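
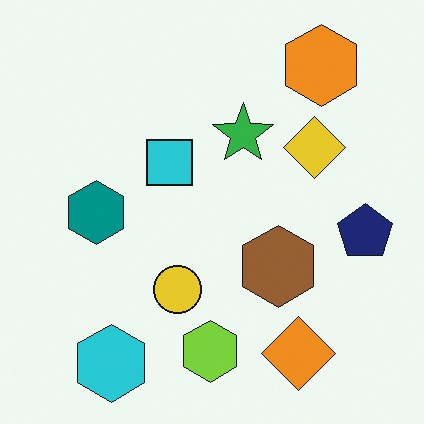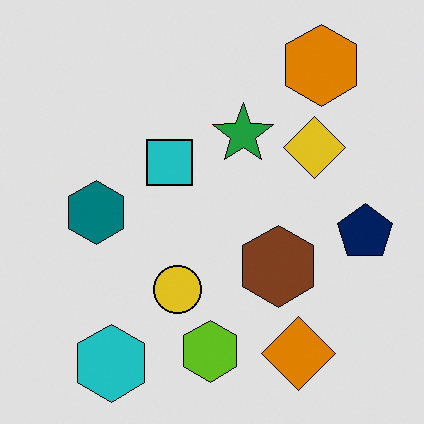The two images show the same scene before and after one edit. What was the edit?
This is the original image posterized to a reduced palette.

Each flat color has snapped to a coarser quantized level — most visibly, the near-white background has dropped to a flat grey.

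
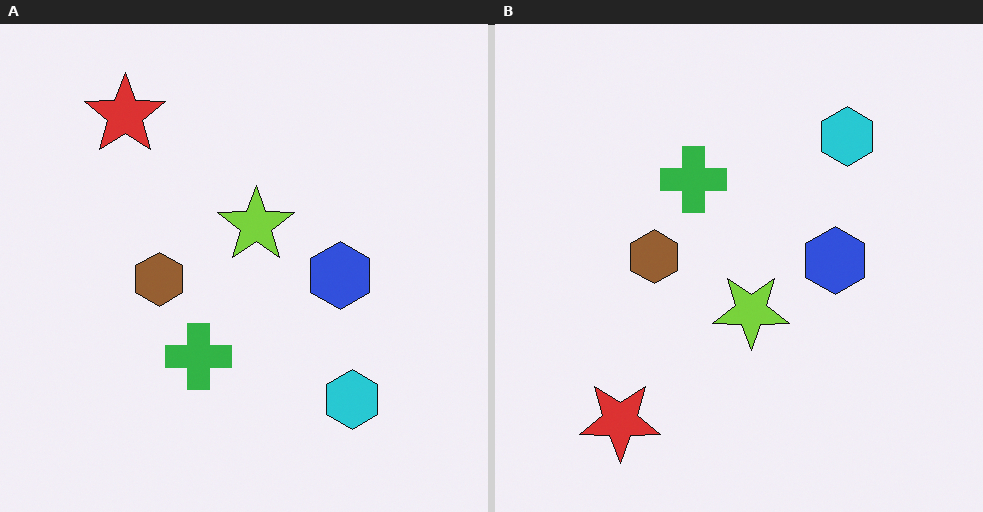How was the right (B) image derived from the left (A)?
This is the original image flipped vertically (top ↔ bottom).

The red star is in the top-left of the left (A) image and the bottom-left of the right (B) — shapes on opposite sides of the horizontal midline have swapped in a mirror flip.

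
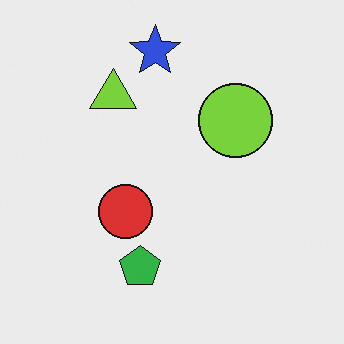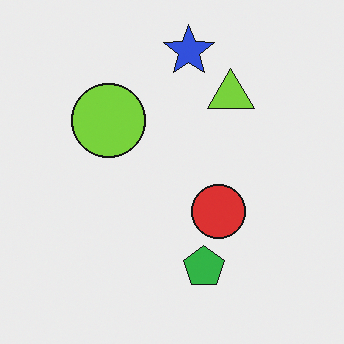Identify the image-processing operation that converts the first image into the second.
Flipped horizontally (left ↔ right).

The lime circle is in the right of the first image and the left of the second — shapes on opposite sides of the vertical midline have swapped in a mirror flip.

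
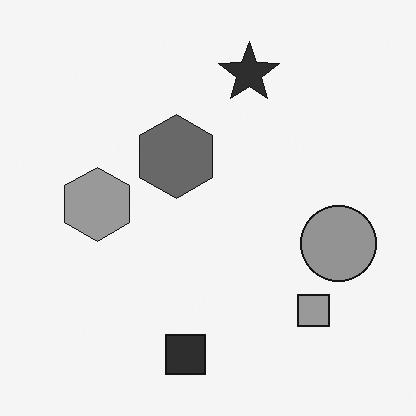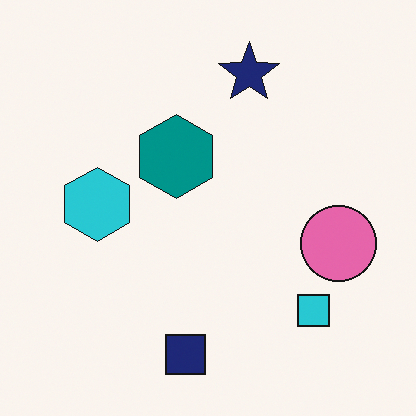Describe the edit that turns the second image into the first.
It was converted to grayscale.

All color is removed — every shape is now a shade of grey.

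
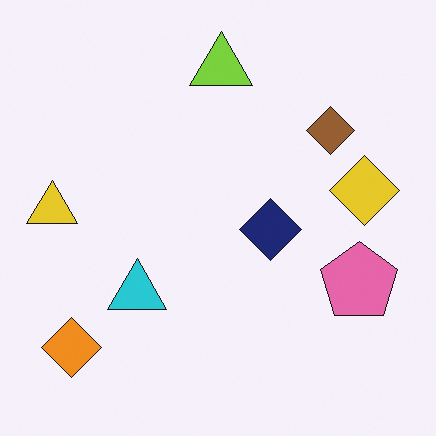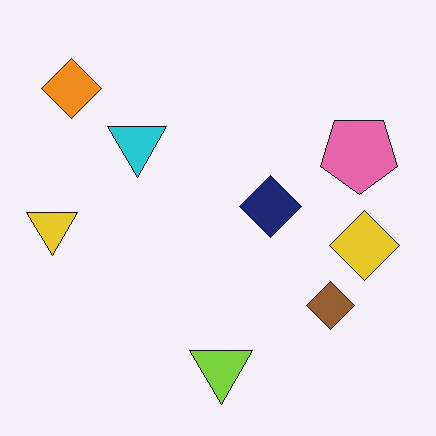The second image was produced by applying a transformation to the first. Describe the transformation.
This is the original image flipped vertically (top ↔ bottom).

The lime triangle is in the top of the first image and the bottom of the second — shapes on opposite sides of the horizontal midline have swapped in a mirror flip.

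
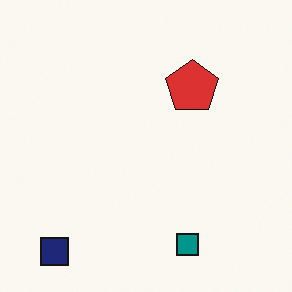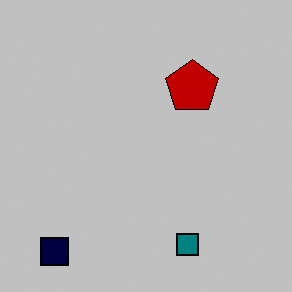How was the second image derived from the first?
It was heavily posterized to just a handful of flat colors.

Each flat color has snapped to a coarser quantized level — most visibly, the near-white background has dropped to a flat grey.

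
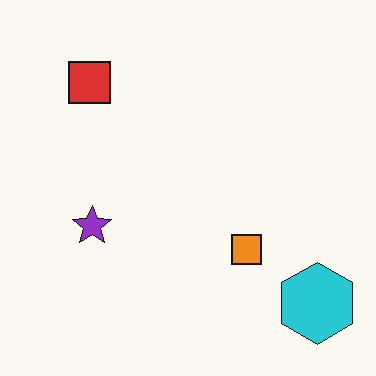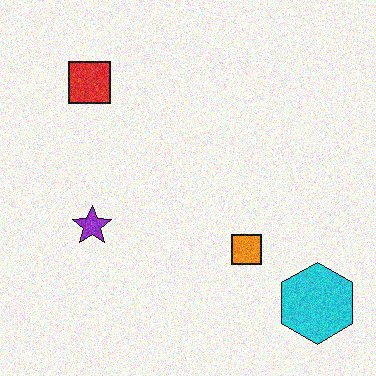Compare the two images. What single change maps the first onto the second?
It was degraded with moderate additive noise.

Random speckle covers the whole image, including the flat background.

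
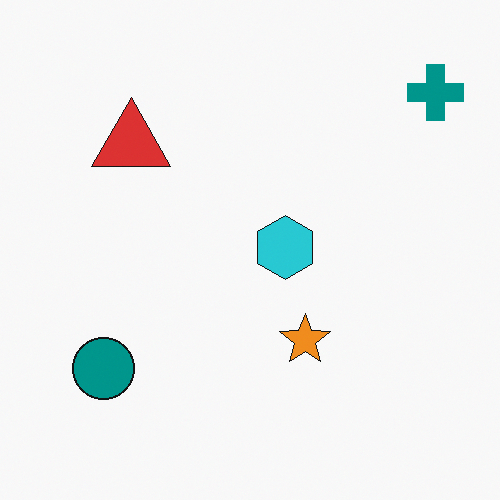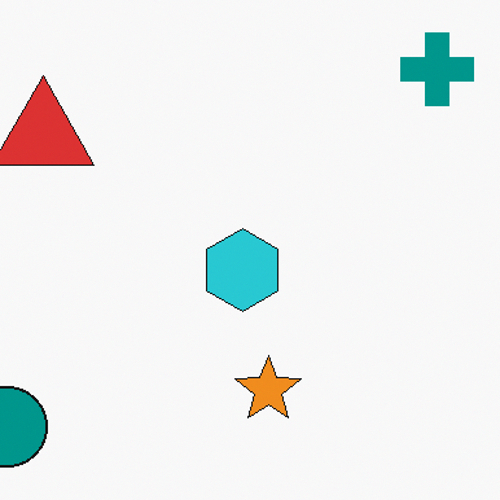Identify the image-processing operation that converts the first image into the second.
The image was cropped slightly and scaled back up.

The visible shapes are larger and the field of view is narrower; shapes near the original edges may be partly or wholly outside the frame — a crop-and-rescale.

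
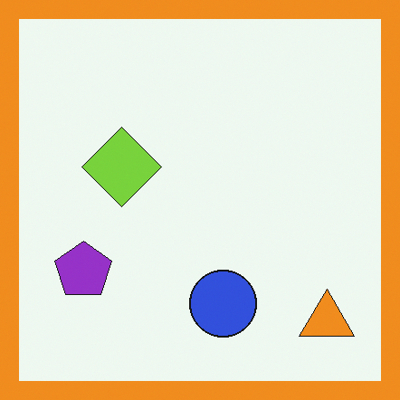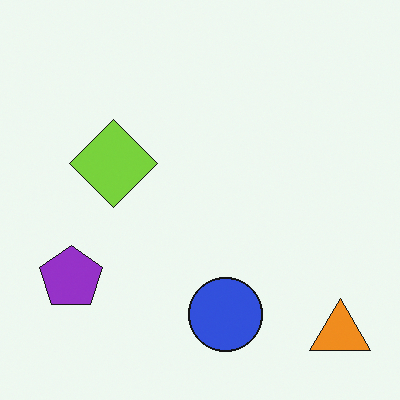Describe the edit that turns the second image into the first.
Framed with a orange border.

A solid orange frame runs around the edge of the first image, with the content slightly shrunk inside it.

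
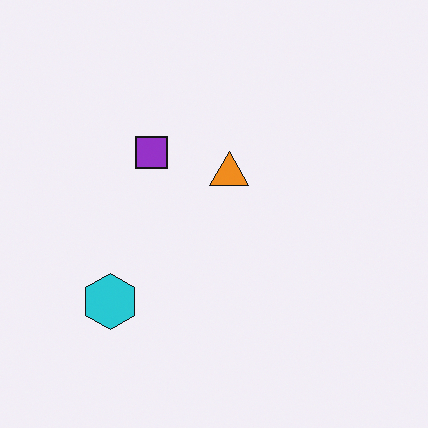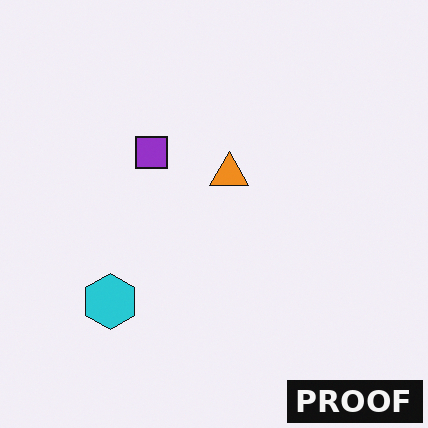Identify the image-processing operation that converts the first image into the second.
Watermarked with the text "PROOF" in the lower-right corner.

A dark label reading "PROOF" appears in the lower-right corner.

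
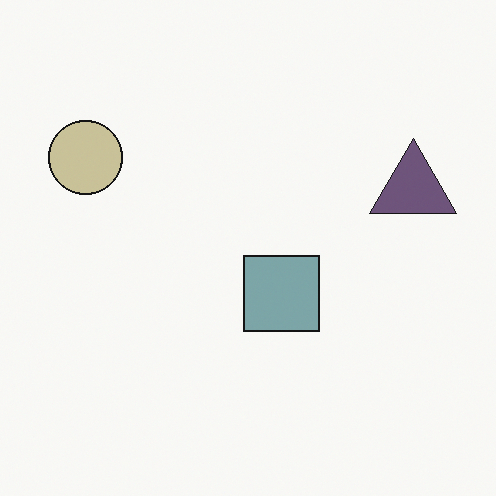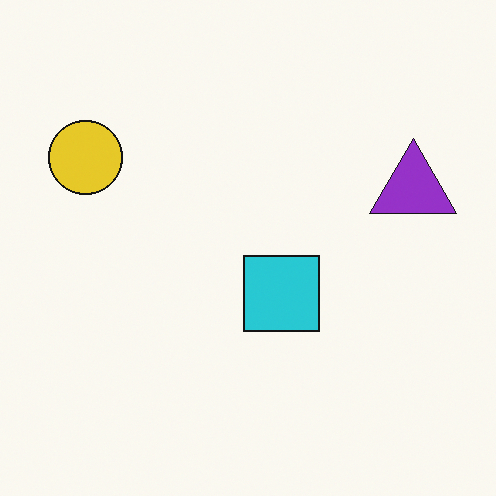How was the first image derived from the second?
Made much more muted (saturation change).

All colors are more muted and greyish — a global saturation change.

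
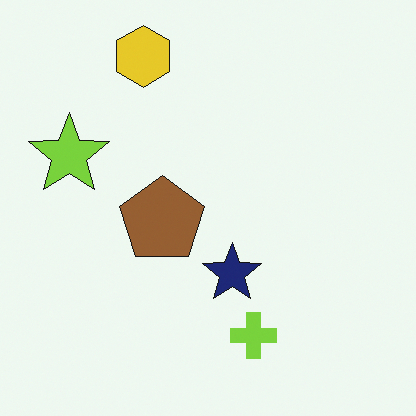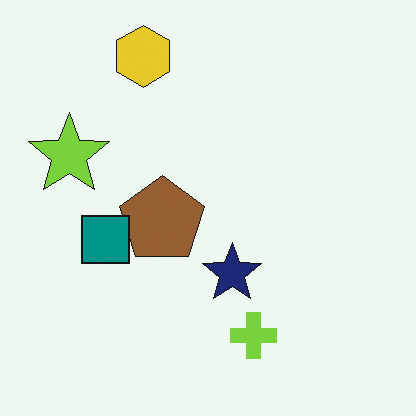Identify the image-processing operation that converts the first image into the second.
The image was overlaid with an additional teal square.

A teal square appears in the second image that is absent from the first.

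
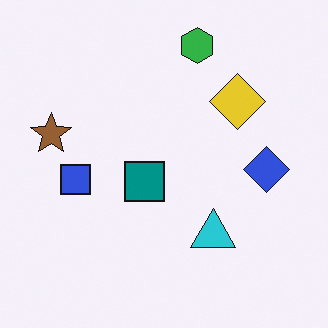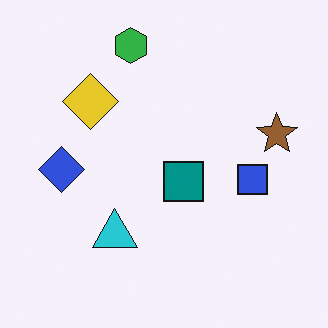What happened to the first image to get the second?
This is the original image flipped horizontally (left ↔ right).

The brown star is in the left of the first image and the right of the second — shapes on opposite sides of the vertical midline have swapped in a mirror flip.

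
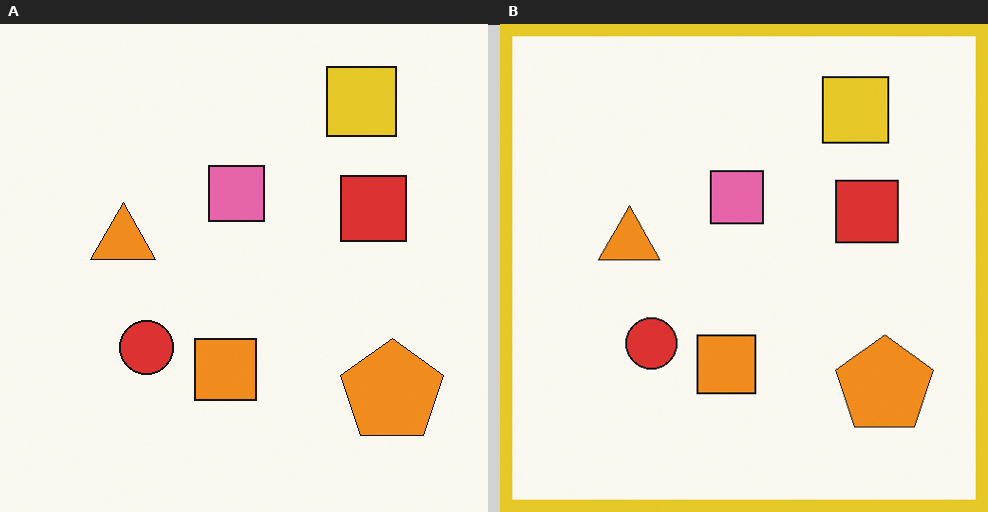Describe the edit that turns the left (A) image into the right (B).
Framed with a yellow border.

A solid yellow frame runs around the edge of the right (B) image, with the content slightly shrunk inside it.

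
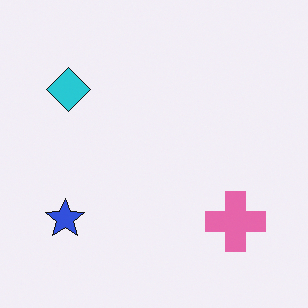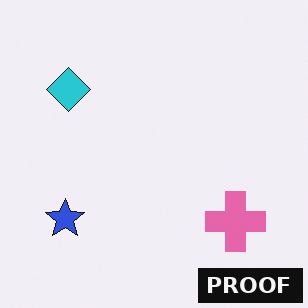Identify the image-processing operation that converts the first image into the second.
The image was watermarked with the text "PROOF" in the lower-right corner.

A dark label reading "PROOF" appears in the lower-right corner.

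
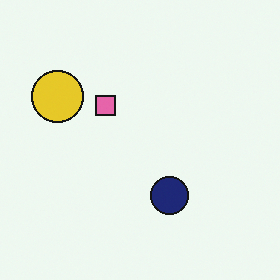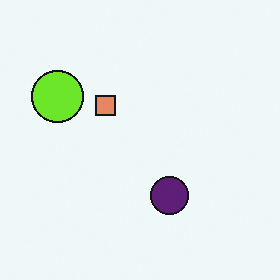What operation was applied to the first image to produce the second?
It was hue-shifted by a small amount.

Every shape's color has rotated by the same amount around the hue wheel — a uniform hue shift.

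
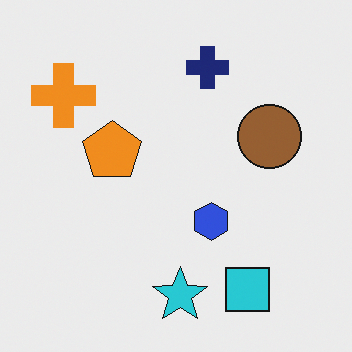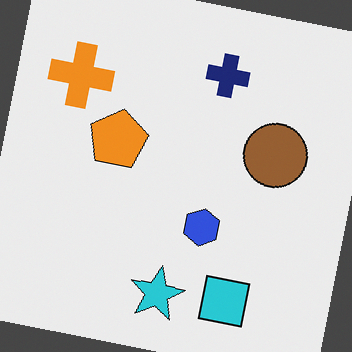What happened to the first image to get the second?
It was rotated clockwise by a slight angle.

Every shape is tilted by the same angle and the image corners show triangular fill wedges — a whole-image rotation by a non-right angle.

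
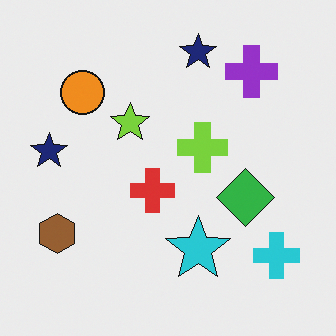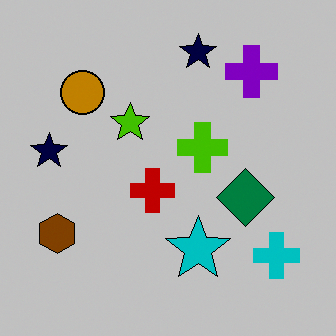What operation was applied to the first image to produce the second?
The image was aggressively posterized.

Each flat color has snapped to a coarser quantized level — most visibly, the near-white background has dropped to a flat grey.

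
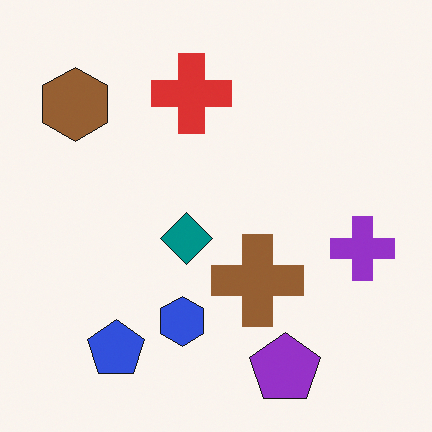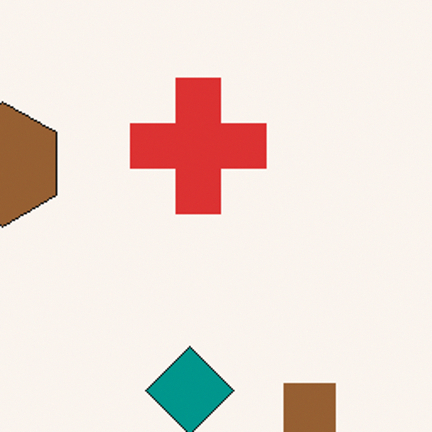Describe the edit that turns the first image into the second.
Cropped to a noticeably smaller region and rescaled.

The visible shapes are larger and the field of view is narrower; shapes near the original edges may be partly or wholly outside the frame — a crop-and-rescale.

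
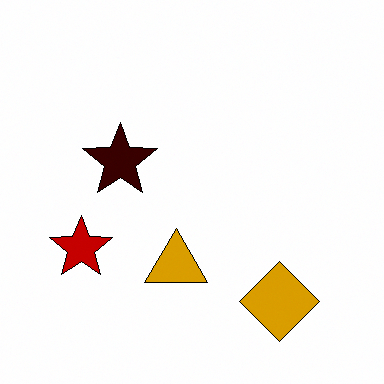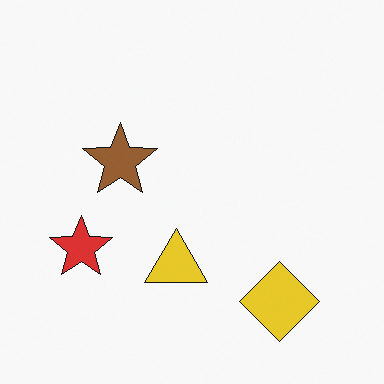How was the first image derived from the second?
The image was boosted in contrast.

Tones are pushed away from mid-grey across the whole image — a global contrast change.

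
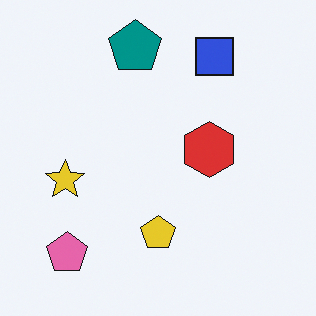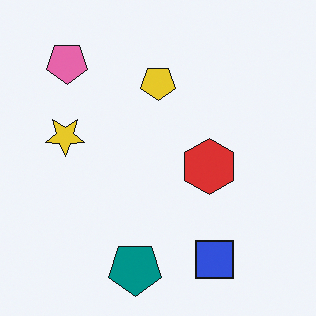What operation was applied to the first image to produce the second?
This is the original image flipped vertically (top ↔ bottom).

The teal pentagon is in the top of the first image and the bottom of the second — shapes on opposite sides of the horizontal midline have swapped in a mirror flip.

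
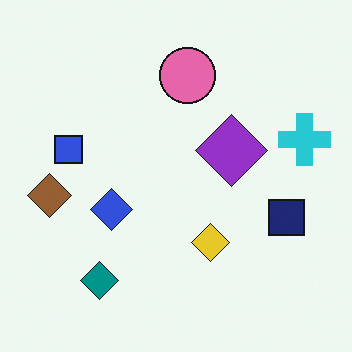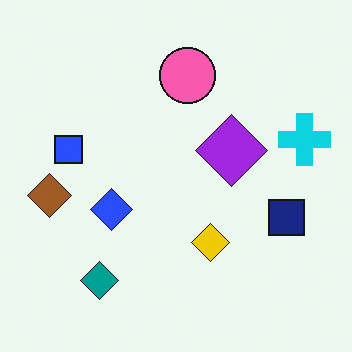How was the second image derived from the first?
Slightly oversaturated.

All colors are more vivid — a global saturation change.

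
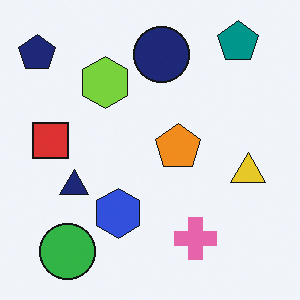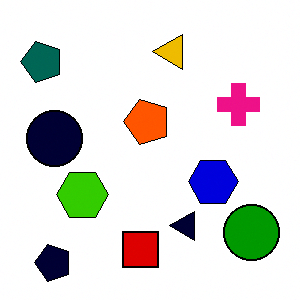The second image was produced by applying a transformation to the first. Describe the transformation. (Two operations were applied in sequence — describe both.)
The second image is the first rotated 90° counter-clockwise, then given much higher contrast.

The navy pentagon sits in the top-left of the first image and the bottom-left of the second — consistent with a whole-image 90° counter-clockwise rotation. Tones are pushed away from mid-grey across the whole image — a global contrast change.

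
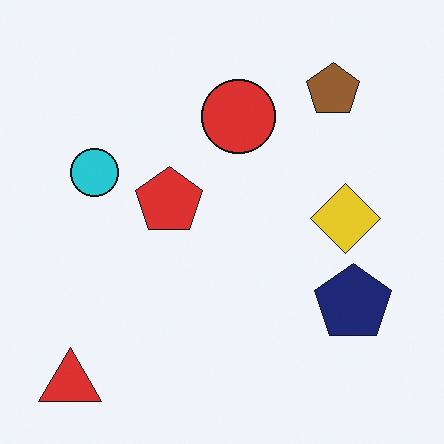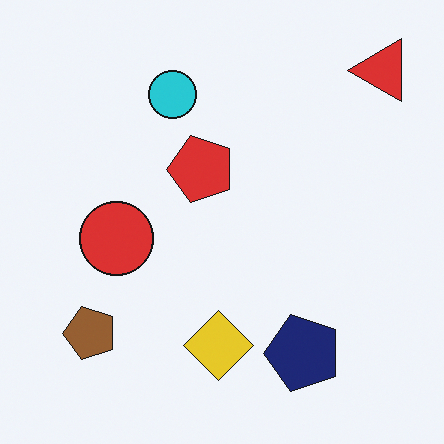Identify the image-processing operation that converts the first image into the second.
It was transposed (reflected across the top-left ↔ bottom-right diagonal).

Shapes have swapped their row and column positions — what was in the top-right is now in the bottom-left — a diagonal reflection.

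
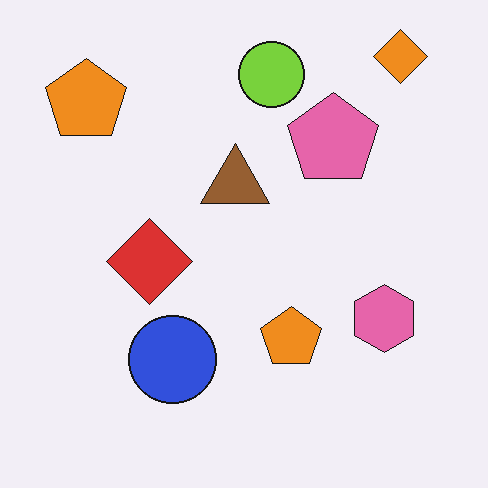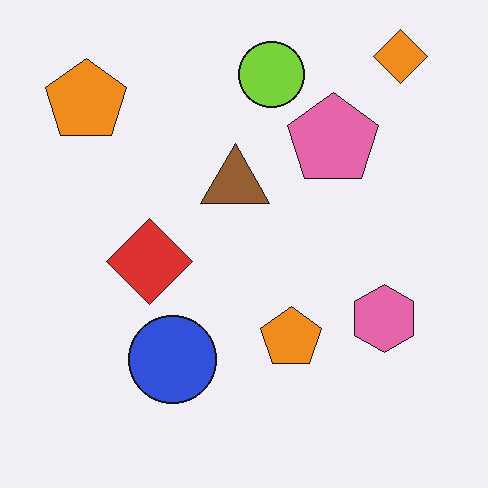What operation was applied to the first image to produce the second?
This is the original image JPEG-compressed with visible artifacts.

Blocky 8×8 compression artifacts appear around shape edges and the flat background shows ringing — characteristic JPEG degradation.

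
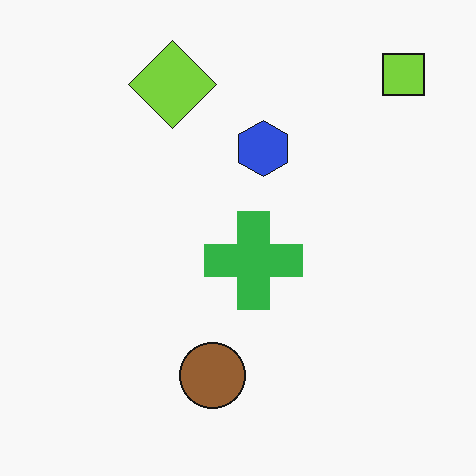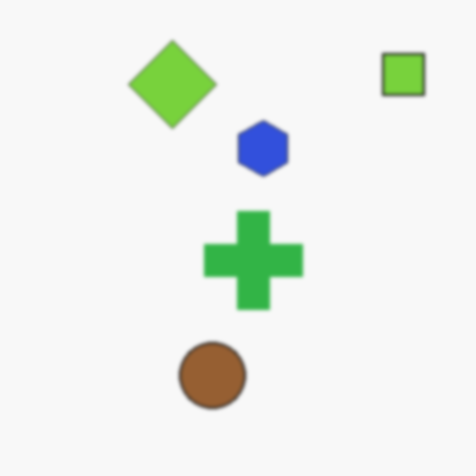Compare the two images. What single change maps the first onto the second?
Lightly blurred.

Shape edges and outlines are uniformly softened across the whole image.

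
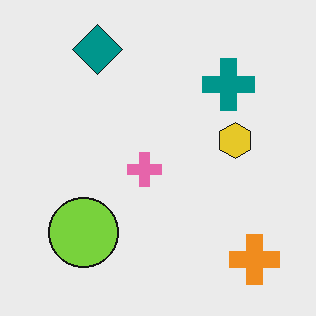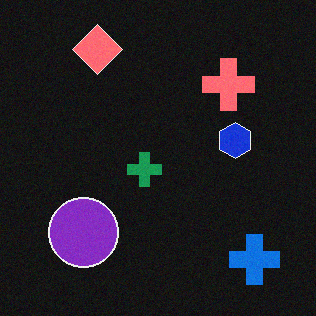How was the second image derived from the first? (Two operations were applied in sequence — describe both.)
The transformation is: degraded with light additive noise, then color-inverted (negative).

Random speckle covers the whole image, including the flat background. The light background has become dark and every shape's color is its complement — a photographic negative.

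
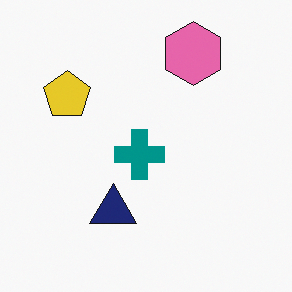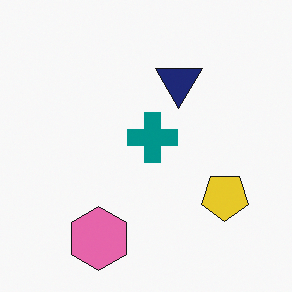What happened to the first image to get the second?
The transformation is: rotated 180°.

The pink hexagon sits in the top of the first image and the bottom of the second — consistent with a whole-image 180° rotation.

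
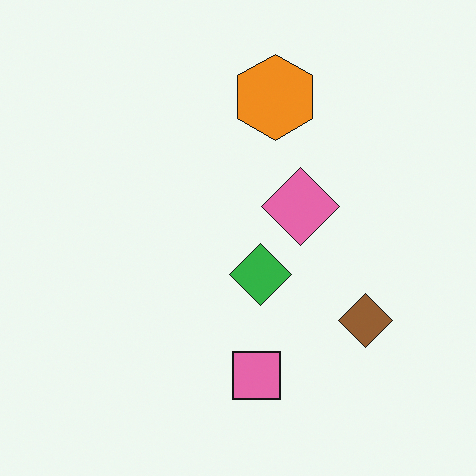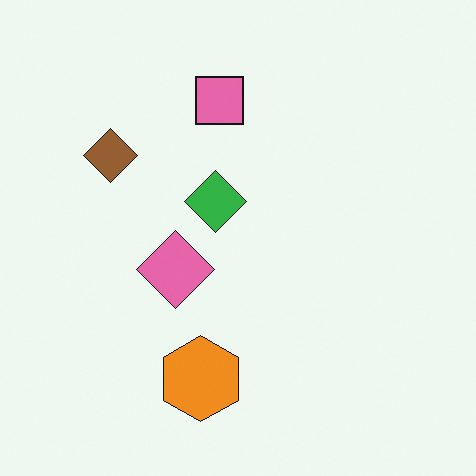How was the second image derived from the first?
The image was rotated 180°.

The brown diamond sits in the bottom-right of the first image and the top-left of the second — consistent with a whole-image 180° rotation.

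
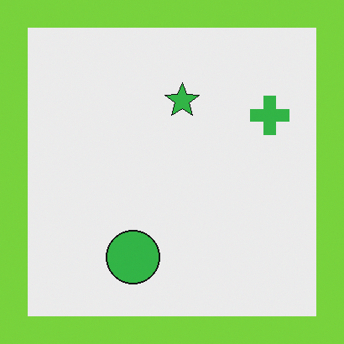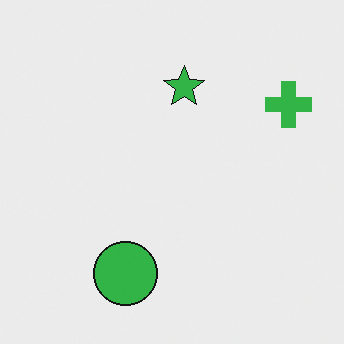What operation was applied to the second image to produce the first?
The first image is the second framed with a lime border.

A solid lime frame runs around the edge of the first image, with the content slightly shrunk inside it.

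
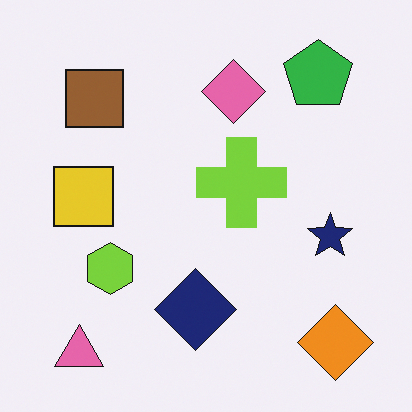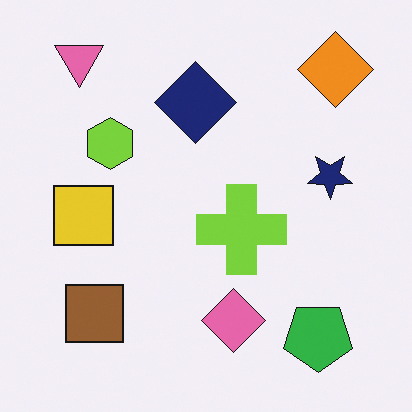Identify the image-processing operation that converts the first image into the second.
The transformation is: flipped vertically (top ↔ bottom).

The pink triangle is in the bottom-left of the first image and the top-left of the second — shapes on opposite sides of the horizontal midline have swapped in a mirror flip.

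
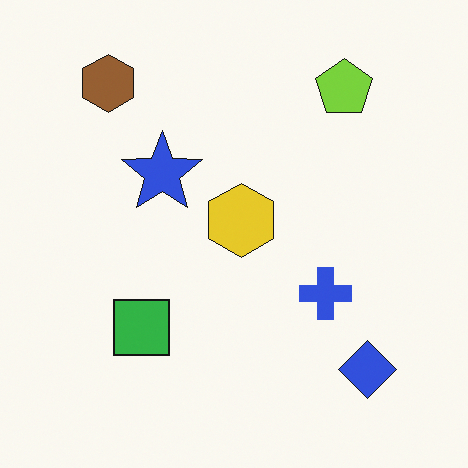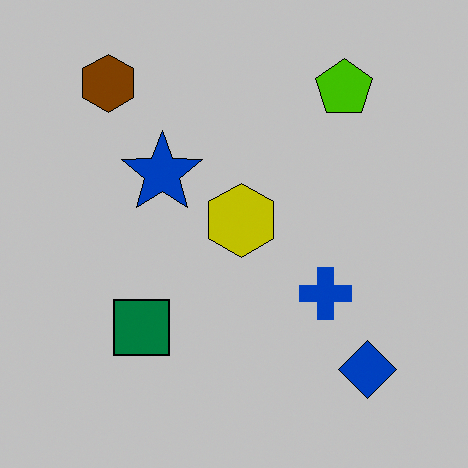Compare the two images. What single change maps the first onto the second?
It was aggressively posterized.

Each flat color has snapped to a coarser quantized level — most visibly, the near-white background has dropped to a flat grey.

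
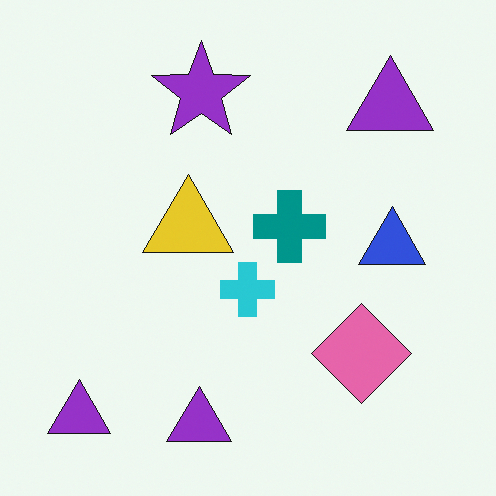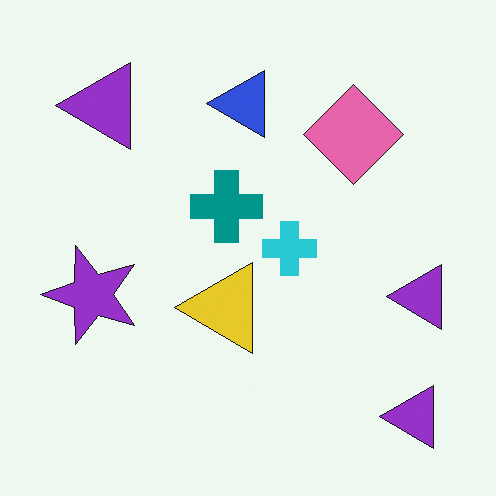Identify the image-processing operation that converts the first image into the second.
This is the original image rotated 90° counter-clockwise.

The purple star sits in the top of the first image and the left of the second — consistent with a whole-image 90° counter-clockwise rotation.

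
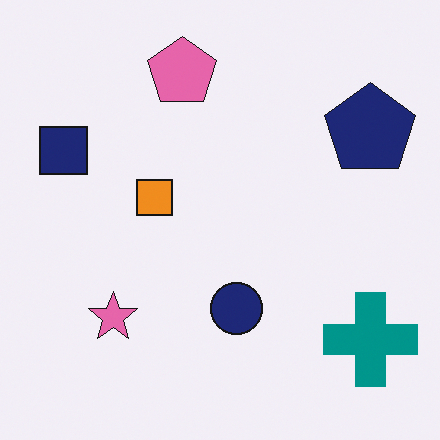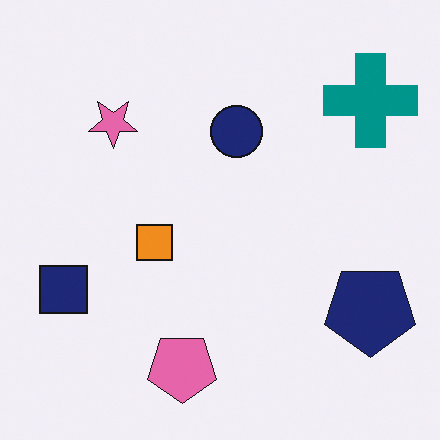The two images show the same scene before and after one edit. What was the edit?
It was flipped vertically (top ↔ bottom).

The pink pentagon is in the top of the first image and the bottom of the second — shapes on opposite sides of the horizontal midline have swapped in a mirror flip.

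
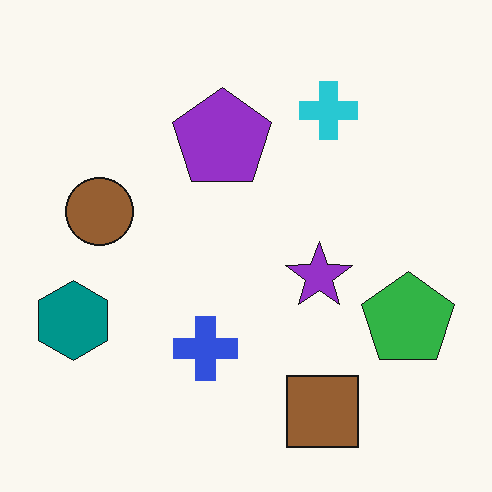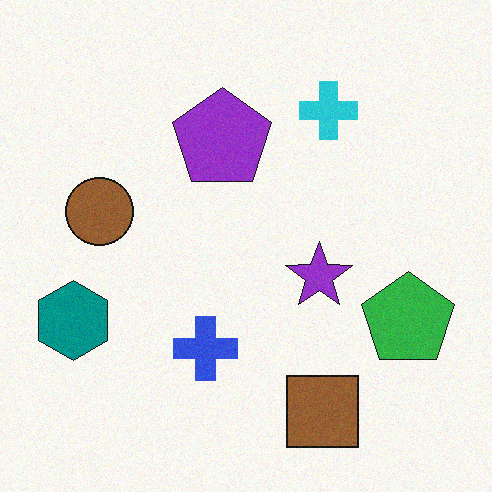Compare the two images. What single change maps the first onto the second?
The second image is the first degraded with a light layer of grain.

Random speckle covers the whole image, including the flat background.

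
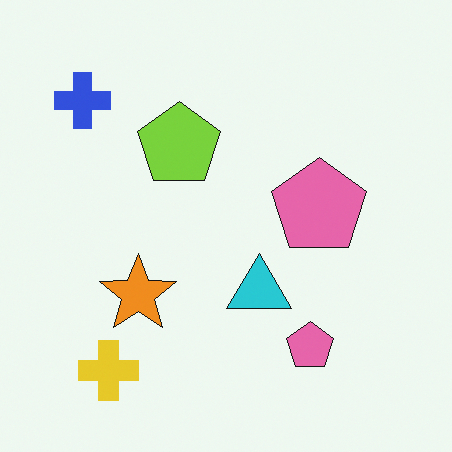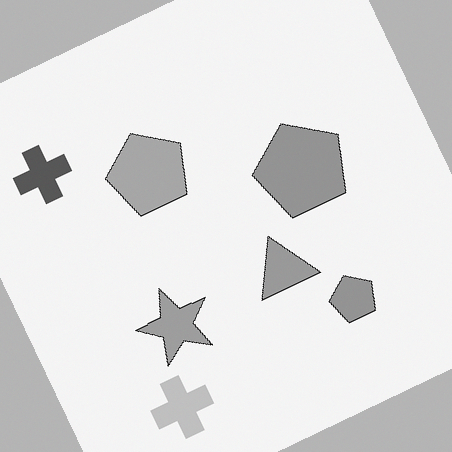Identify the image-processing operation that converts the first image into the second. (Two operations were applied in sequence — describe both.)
The transformation is: rotated counter-clockwise by a clearly visible amount, then converted to grayscale.

Every shape is tilted by the same angle and the image corners show triangular fill wedges — a whole-image rotation by a non-right angle. All color is removed — every shape is now a shade of grey.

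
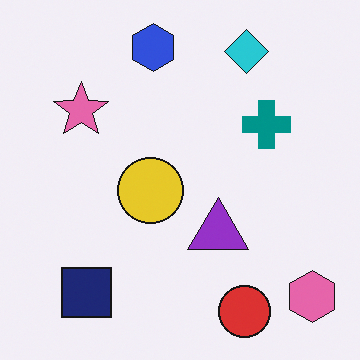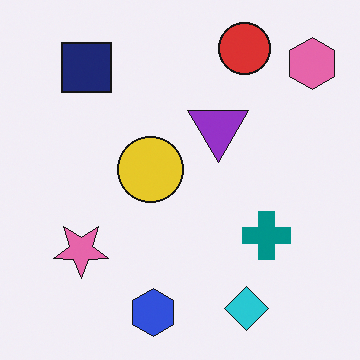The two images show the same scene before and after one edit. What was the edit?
Flipped vertically (top ↔ bottom).

The blue hexagon is in the top of the first image and the bottom of the second — shapes on opposite sides of the horizontal midline have swapped in a mirror flip.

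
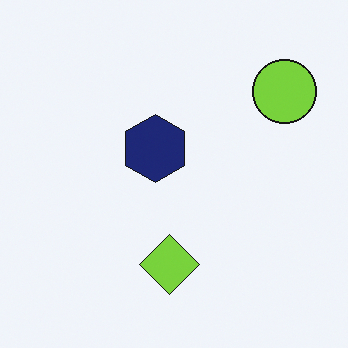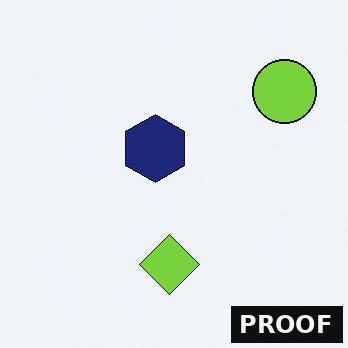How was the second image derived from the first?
It was watermarked with the text "PROOF" in the lower-right corner.

A dark label reading "PROOF" appears in the lower-right corner.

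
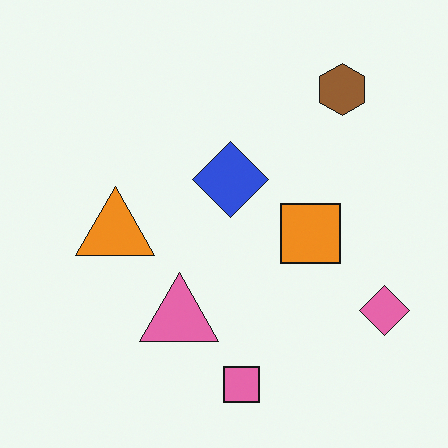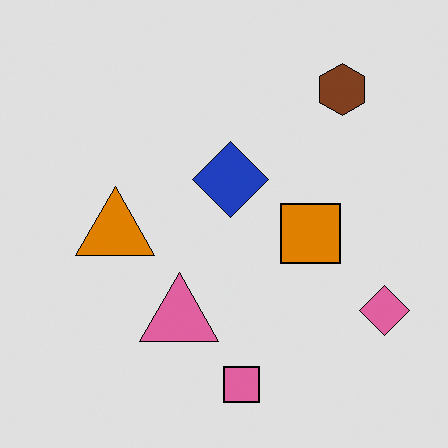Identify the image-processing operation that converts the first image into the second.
It was moderately posterized.

Each flat color has snapped to a coarser quantized level — most visibly, the near-white background has dropped to a flat grey.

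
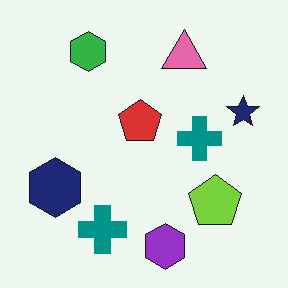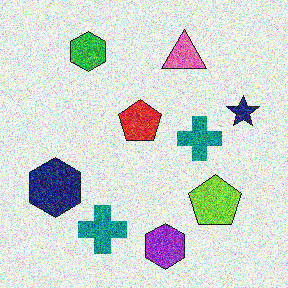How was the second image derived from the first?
The transformation is: degraded with heavy additive noise.

Random speckle covers the whole image, including the flat background.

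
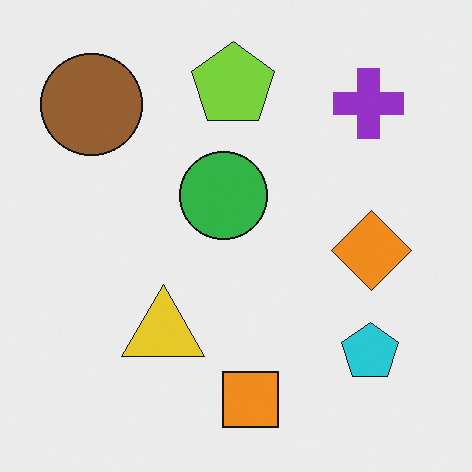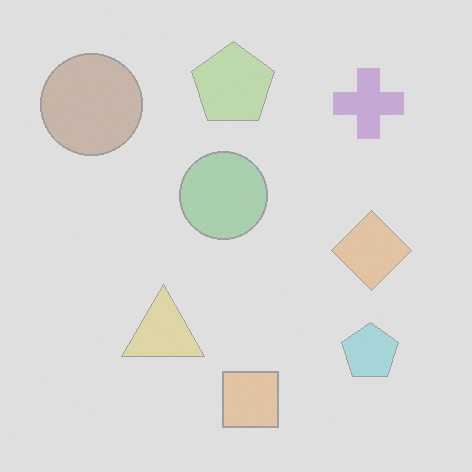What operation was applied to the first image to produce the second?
This is the original image given much lower contrast.

Tones are pushed toward mid-grey across the whole image — a global contrast change.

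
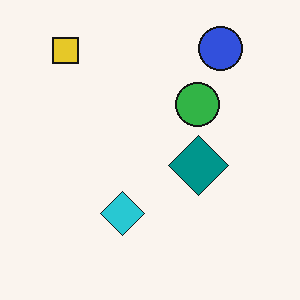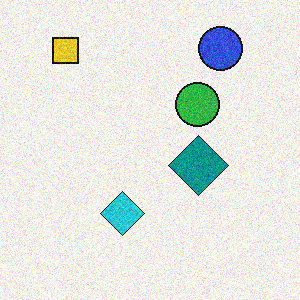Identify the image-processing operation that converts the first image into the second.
The transformation is: degraded with visible gaussian noise.

Random speckle covers the whole image, including the flat background.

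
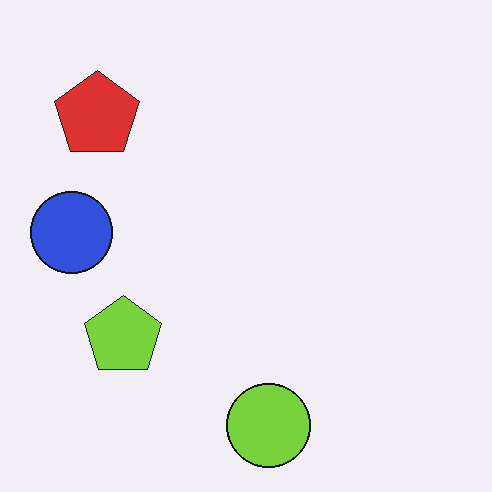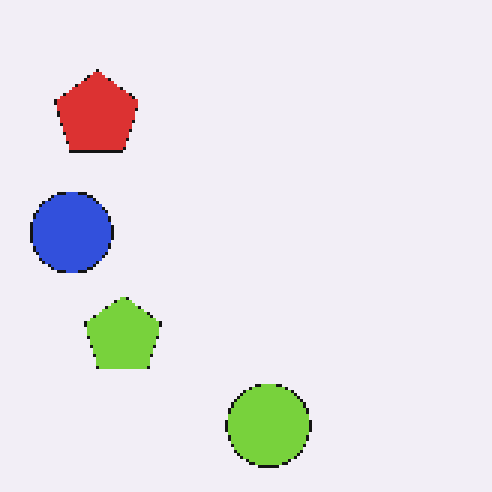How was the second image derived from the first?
The second image is the first mildly pixelated.

Shapes are reduced to large square blocks; fine edges and outlines are lost — a downscale-then-upscale (mosaic) effect.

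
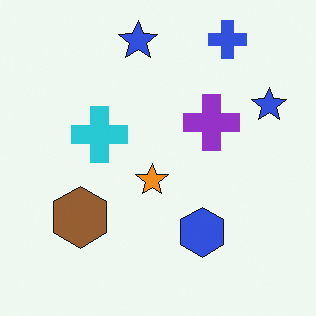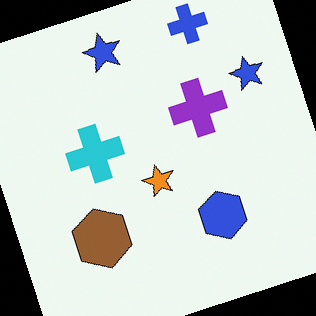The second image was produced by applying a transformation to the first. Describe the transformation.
The transformation is: rotated counter-clockwise by a clearly visible amount.

Every shape is tilted by the same angle and the image corners show triangular fill wedges — a whole-image rotation by a non-right angle.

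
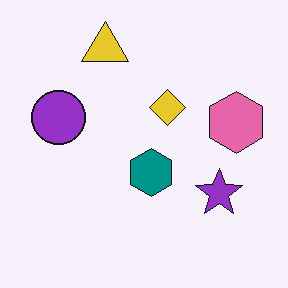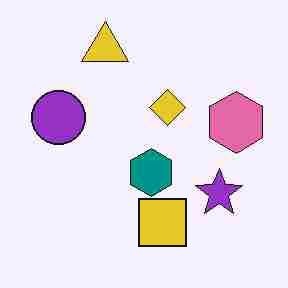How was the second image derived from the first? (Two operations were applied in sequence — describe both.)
This is the original image degraded with heavy JPEG compression, then overlaid with an additional yellow square.

Blocky 8×8 compression artifacts appear around shape edges and the flat background shows ringing — characteristic JPEG degradation. A yellow square appears in the second image that is absent from the first.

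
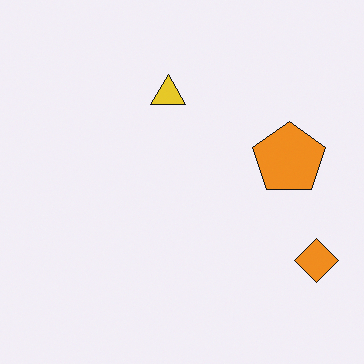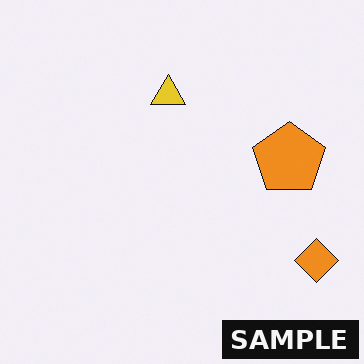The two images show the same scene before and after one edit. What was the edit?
The transformation is: watermarked with the text "SAMPLE" in the lower-right corner.

A dark label reading "SAMPLE" appears in the lower-right corner.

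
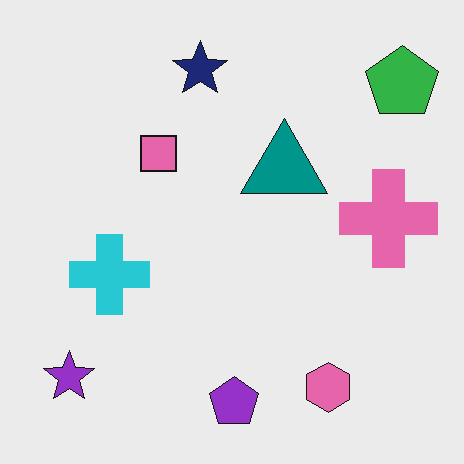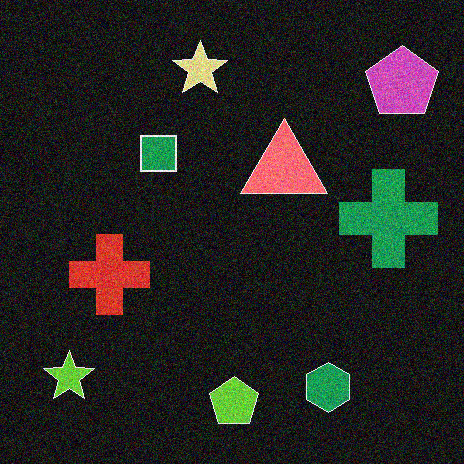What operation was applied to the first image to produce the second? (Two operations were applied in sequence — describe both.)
This is the original image degraded with moderate additive noise, then color-inverted (negative).

Random speckle covers the whole image, including the flat background. The light background has become dark and every shape's color is its complement — a photographic negative.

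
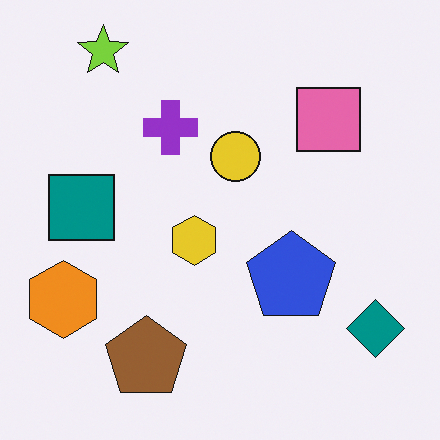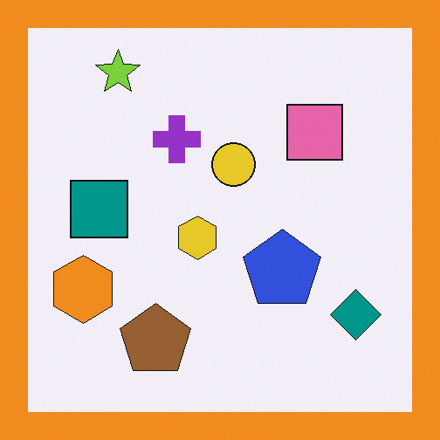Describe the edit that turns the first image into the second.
The image was framed with a orange border.

A solid orange frame runs around the edge of the second image, with the content slightly shrunk inside it.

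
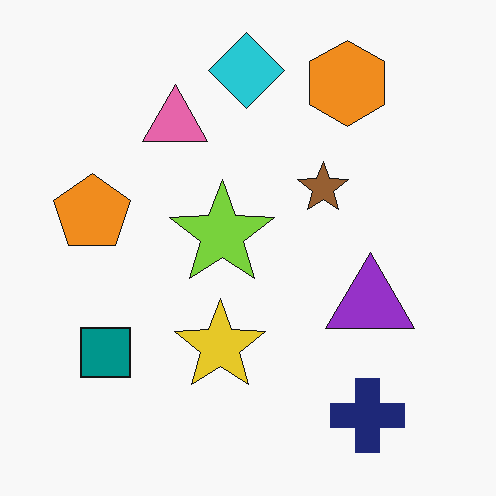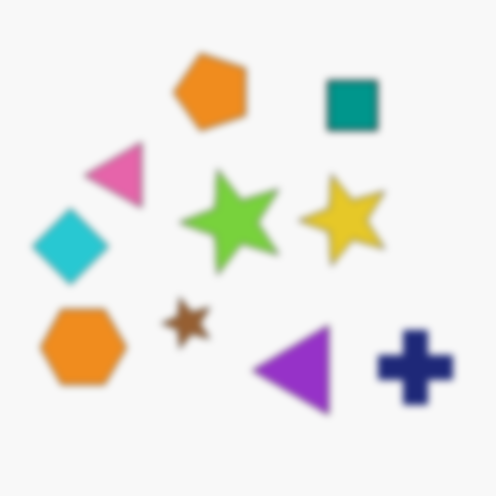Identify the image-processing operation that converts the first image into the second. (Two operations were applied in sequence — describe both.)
The transformation is: moderately blurred, then transposed (reflected across the top-left ↔ bottom-right diagonal).

Shape edges and outlines are uniformly softened across the whole image. Shapes have swapped their row and column positions — what was in the top-right is now in the bottom-left — a diagonal reflection.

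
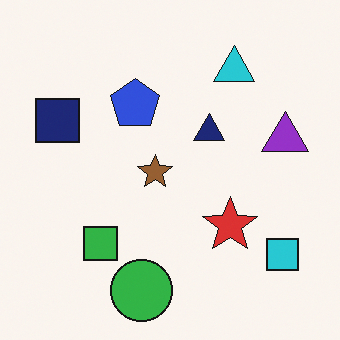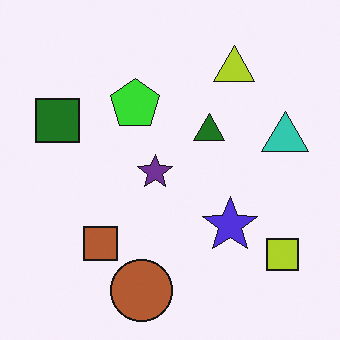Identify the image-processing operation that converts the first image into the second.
Hue-shifted through roughly half the color wheel.

Every shape's color has rotated by the same amount around the hue wheel — a uniform hue shift.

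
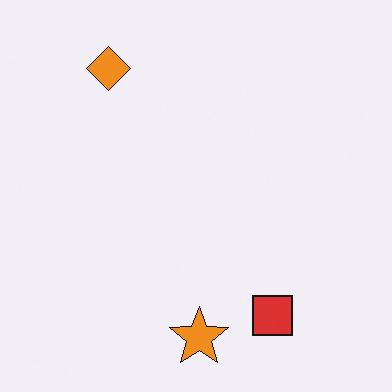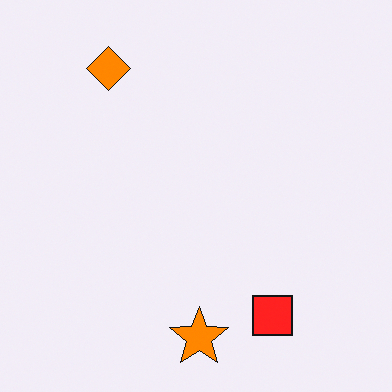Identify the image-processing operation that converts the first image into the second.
The image was slightly oversaturated.

All colors are more vivid — a global saturation change.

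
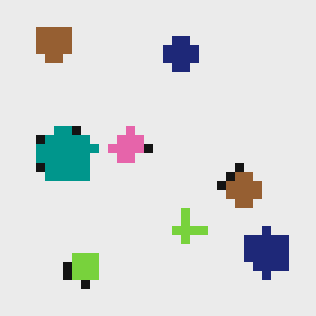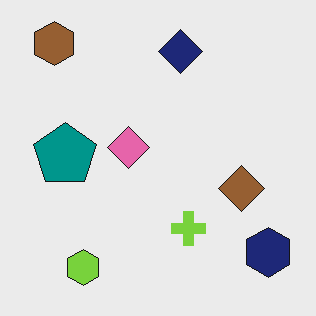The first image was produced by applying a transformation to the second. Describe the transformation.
The first image is the second heavily pixelated into large blocks.

Shapes are reduced to large square blocks; fine edges and outlines are lost — a downscale-then-upscale (mosaic) effect.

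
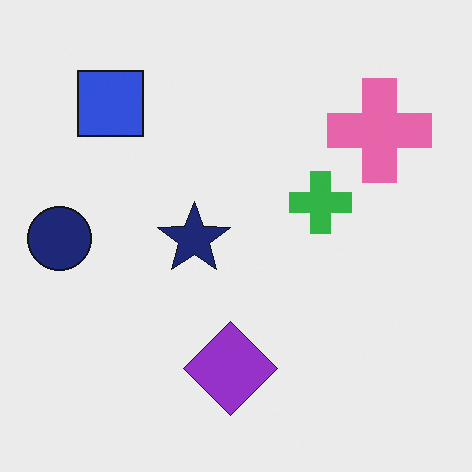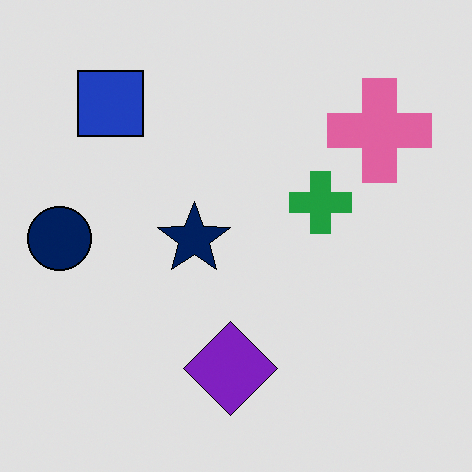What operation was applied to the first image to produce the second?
Moderately posterized.

Each flat color has snapped to a coarser quantized level — most visibly, the near-white background has dropped to a flat grey.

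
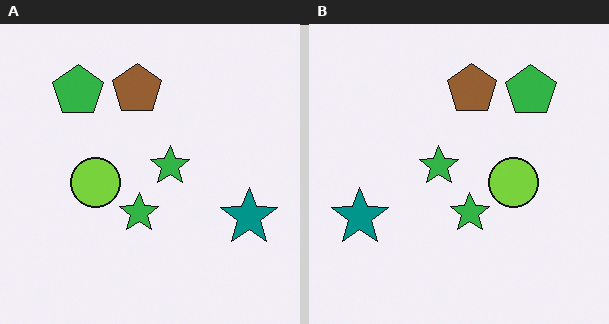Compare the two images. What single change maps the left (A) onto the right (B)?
The image was flipped horizontally (left ↔ right).

The teal star is in the right of the left (A) image and the left of the right (B) — shapes on opposite sides of the vertical midline have swapped in a mirror flip.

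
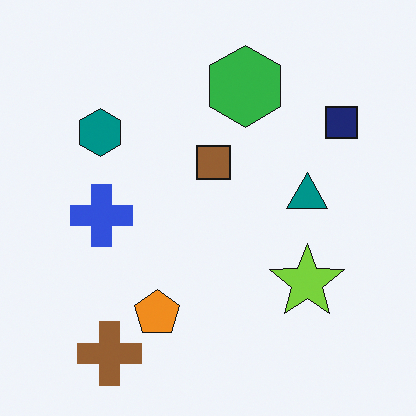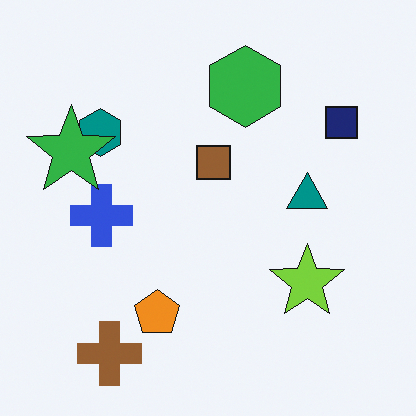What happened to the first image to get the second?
It was overlaid with an additional green star.

A green star appears in the second image that is absent from the first.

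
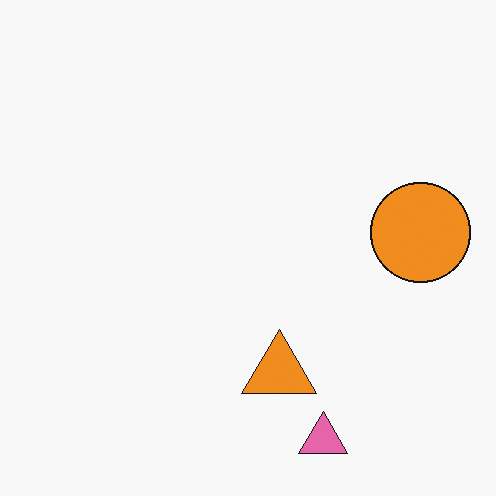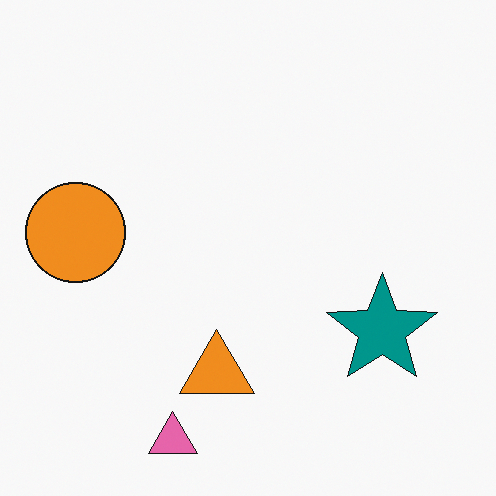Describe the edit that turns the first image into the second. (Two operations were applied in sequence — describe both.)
This is the original image flipped horizontally (left ↔ right), then overlaid with an additional teal star.

The orange circle is in the right of the first image and the left of the second — shapes on opposite sides of the vertical midline have swapped in a mirror flip. A teal star appears in the second image that is absent from the first.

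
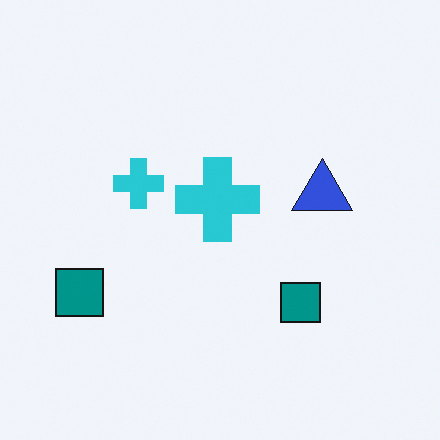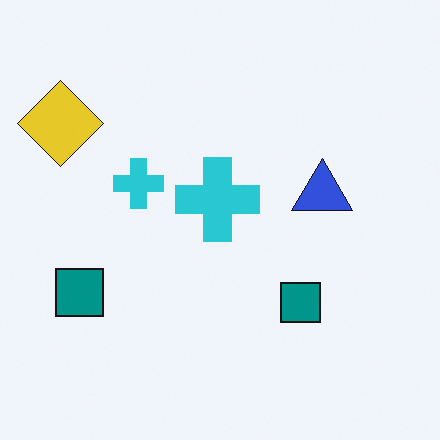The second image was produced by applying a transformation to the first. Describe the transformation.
The second image is the first overlaid with an additional yellow diamond.

A yellow diamond appears in the second image that is absent from the first.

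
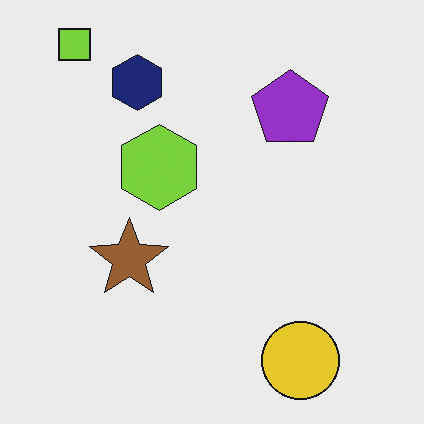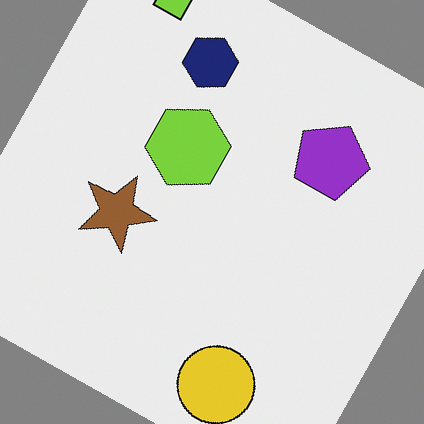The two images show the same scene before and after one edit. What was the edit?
The second image is the first rotated clockwise by a moderate amount.

Every shape is tilted by the same angle and the image corners show triangular fill wedges — a whole-image rotation by a non-right angle.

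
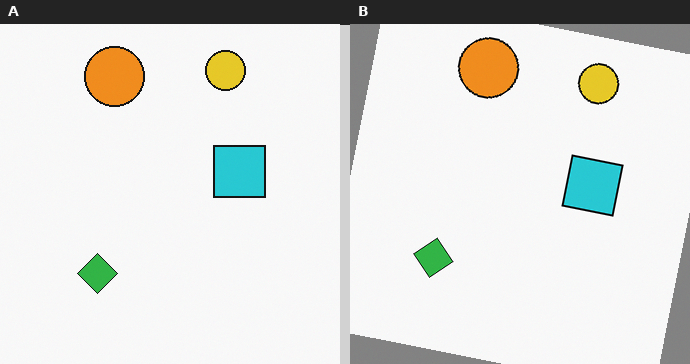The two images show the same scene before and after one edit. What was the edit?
The right (B) image is the left (A) rotated clockwise by a slight angle.

Every shape is tilted by the same angle and the image corners show triangular fill wedges — a whole-image rotation by a non-right angle.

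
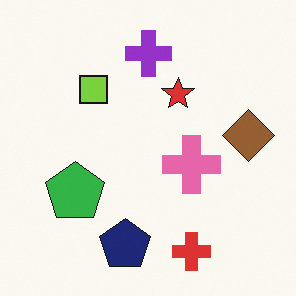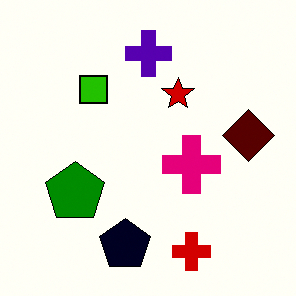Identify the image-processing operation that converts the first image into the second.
The transformation is: boosted in contrast.

Tones are pushed away from mid-grey across the whole image — a global contrast change.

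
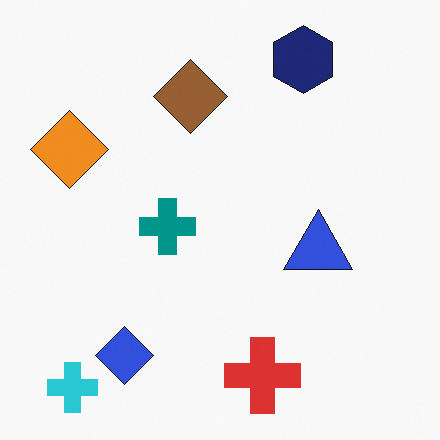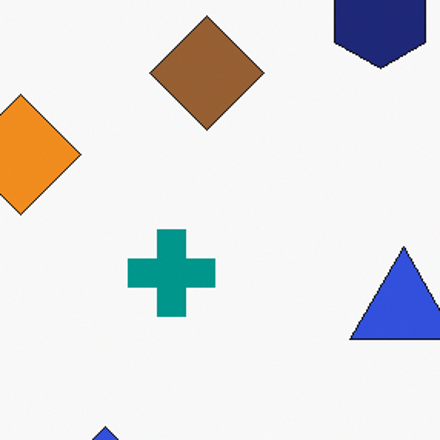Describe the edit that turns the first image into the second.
The transformation is: cropped slightly and scaled back up.

The visible shapes are larger and the field of view is narrower; shapes near the original edges may be partly or wholly outside the frame — a crop-and-rescale.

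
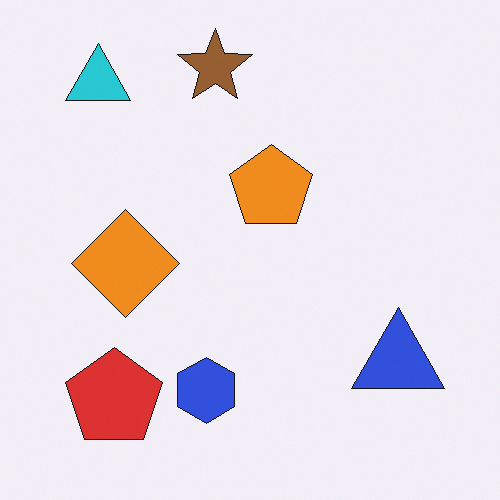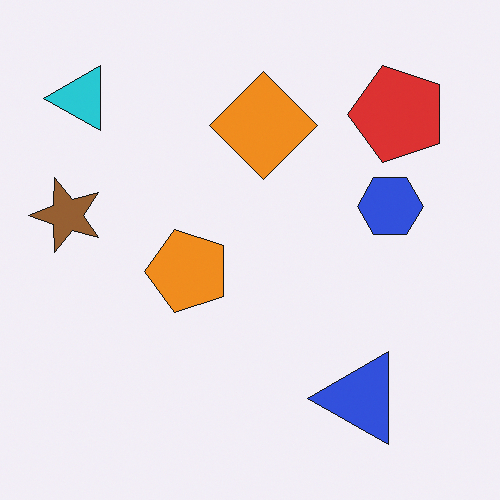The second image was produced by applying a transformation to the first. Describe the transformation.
The image was transposed (reflected across the top-left ↔ bottom-right diagonal).

Shapes have swapped their row and column positions — what was in the top-right is now in the bottom-left — a diagonal reflection.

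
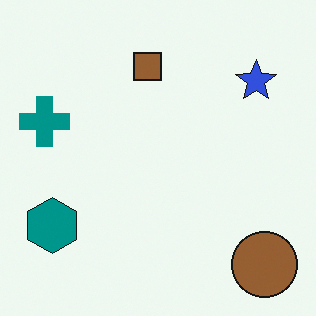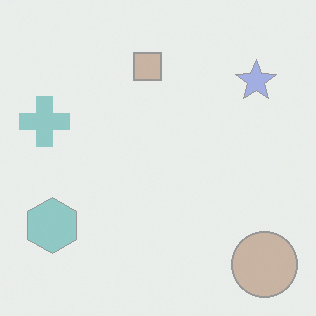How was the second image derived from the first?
The transformation is: washed out (contrast reduced).

Tones are pushed toward mid-grey across the whole image — a global contrast change.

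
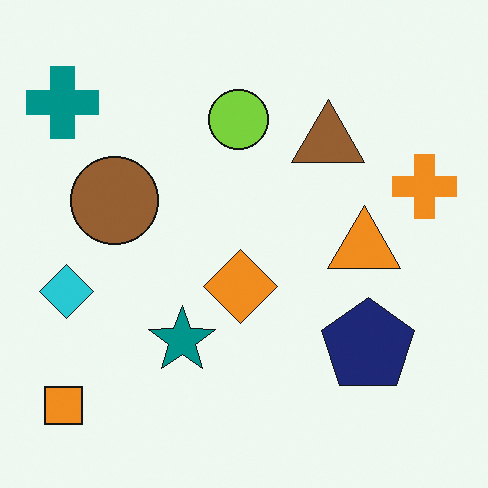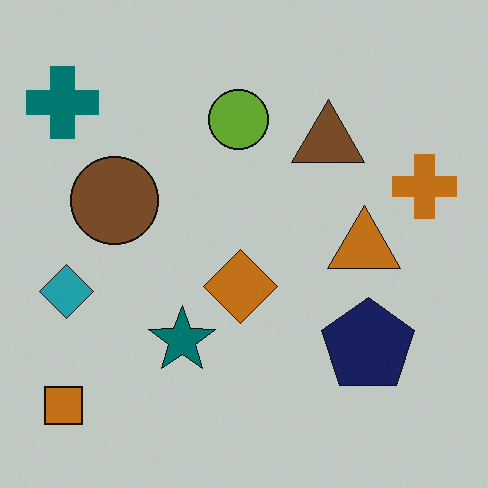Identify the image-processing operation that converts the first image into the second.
Darkened a little.

Every pixel — background and shapes alike — is uniformly darkened.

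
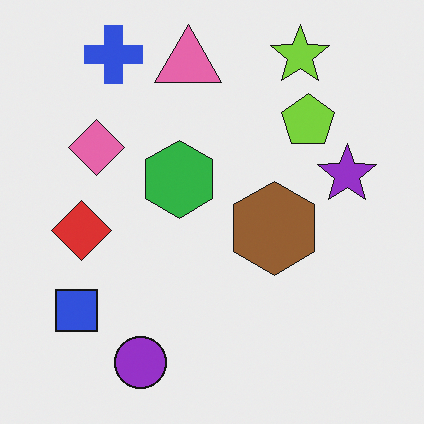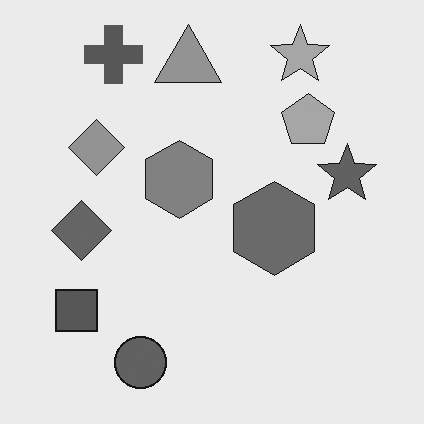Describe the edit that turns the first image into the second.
This is the original image converted to grayscale.

All color is removed — every shape is now a shade of grey.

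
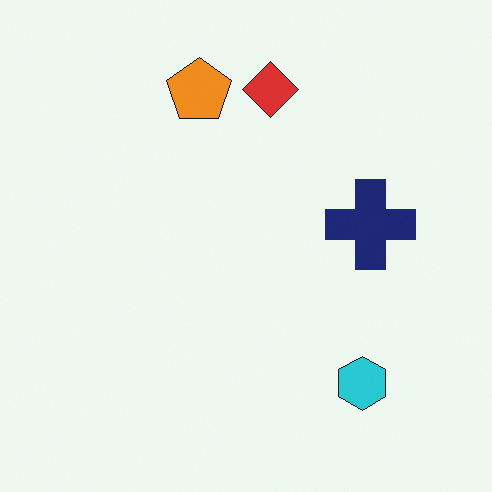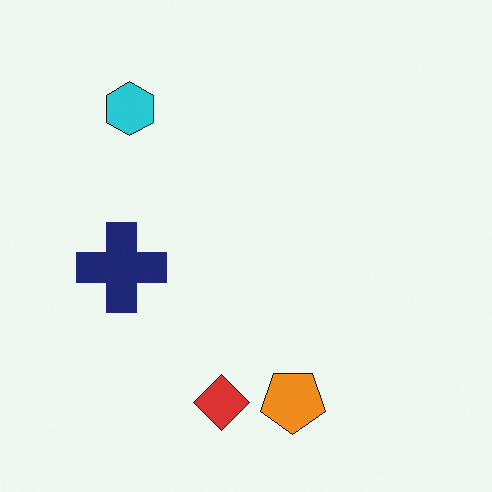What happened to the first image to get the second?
The second image is the first rotated 180°.

The cyan hexagon sits in the bottom-right of the first image and the top-left of the second — consistent with a whole-image 180° rotation.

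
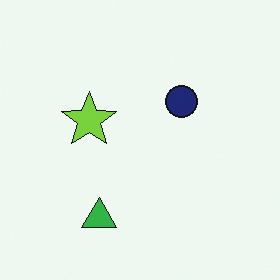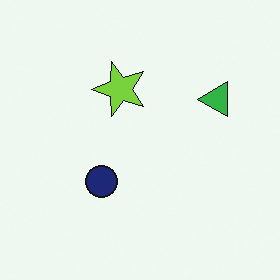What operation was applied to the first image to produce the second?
The image was transposed (reflected across the top-left ↔ bottom-right diagonal).

Shapes have swapped their row and column positions — what was in the top-right is now in the bottom-left — a diagonal reflection.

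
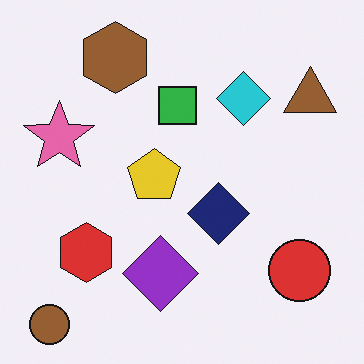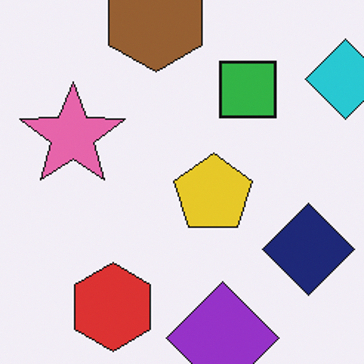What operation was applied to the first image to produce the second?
It was cropped to a modestly smaller region and rescaled.

The visible shapes are larger and the field of view is narrower; shapes near the original edges may be partly or wholly outside the frame — a crop-and-rescale.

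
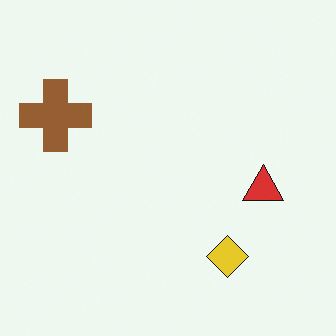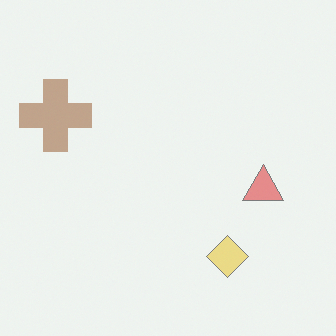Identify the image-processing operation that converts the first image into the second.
The second image is the first washed out (contrast reduced).

Tones are pushed toward mid-grey across the whole image — a global contrast change.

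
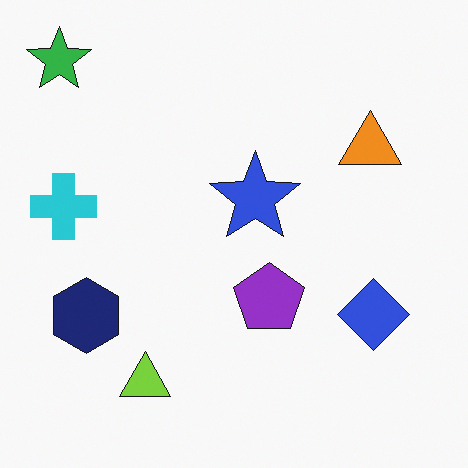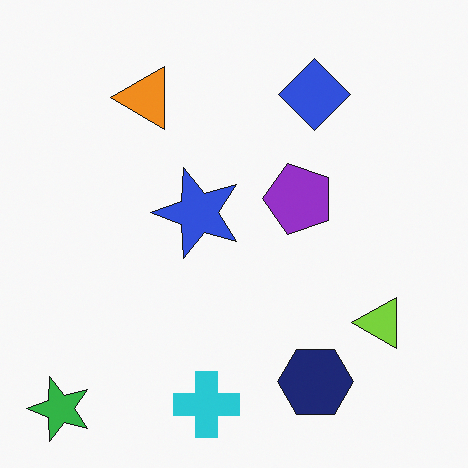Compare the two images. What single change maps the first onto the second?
The second image is the first rotated 90° counter-clockwise.

The green star sits in the top-left of the first image and the bottom-left of the second — consistent with a whole-image 90° counter-clockwise rotation.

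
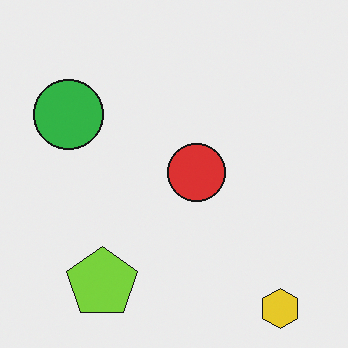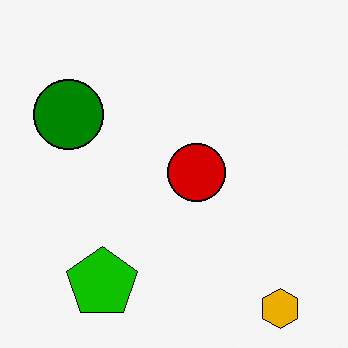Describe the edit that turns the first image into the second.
This is the original image given much higher contrast.

Tones are pushed away from mid-grey across the whole image — a global contrast change.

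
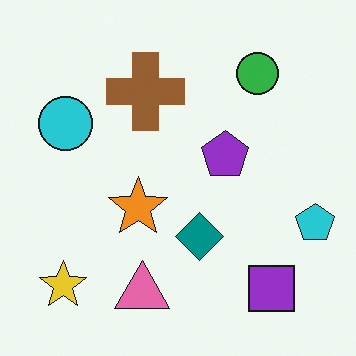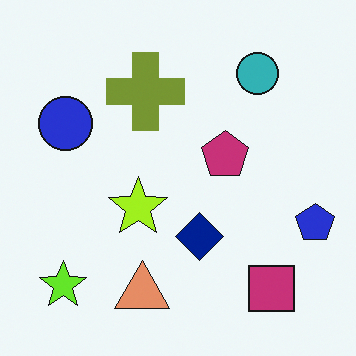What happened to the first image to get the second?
The image was hue-shifted by a small amount.

Every shape's color has rotated by the same amount around the hue wheel — a uniform hue shift.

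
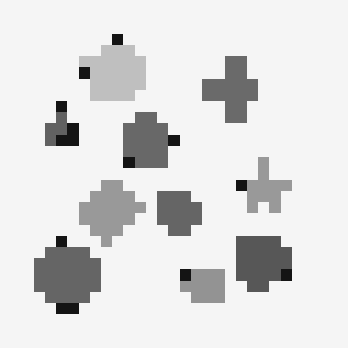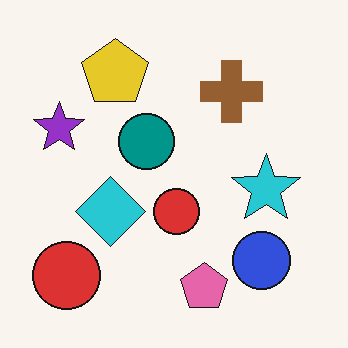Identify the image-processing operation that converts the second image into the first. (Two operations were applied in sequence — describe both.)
It was coarsely pixelated, then converted to grayscale.

Shapes are reduced to large square blocks; fine edges and outlines are lost — a downscale-then-upscale (mosaic) effect. All color is removed — every shape is now a shade of grey.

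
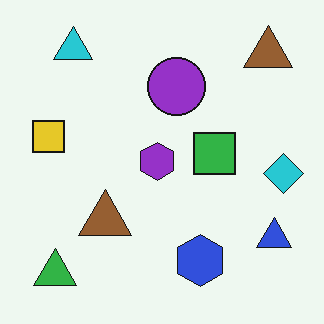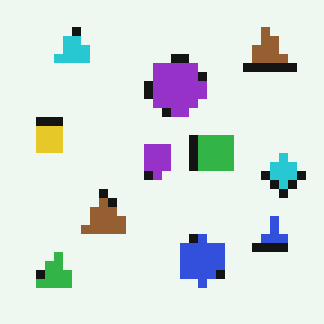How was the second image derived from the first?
It was heavily pixelated into large blocks.

Shapes are reduced to large square blocks; fine edges and outlines are lost — a downscale-then-upscale (mosaic) effect.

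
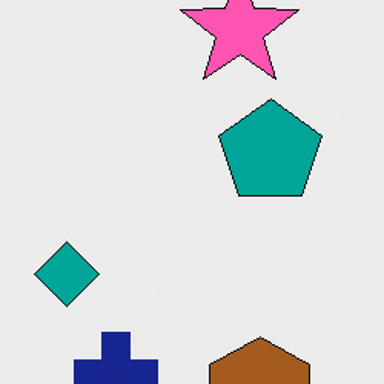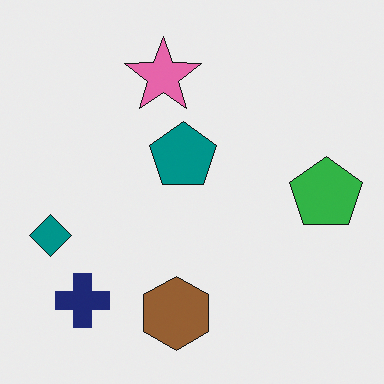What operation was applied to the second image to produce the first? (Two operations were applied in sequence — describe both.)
The transformation is: cropped slightly and scaled back up, then slightly oversaturated.

The visible shapes are larger and the field of view is narrower; shapes near the original edges may be partly or wholly outside the frame — a crop-and-rescale. All colors are more vivid — a global saturation change.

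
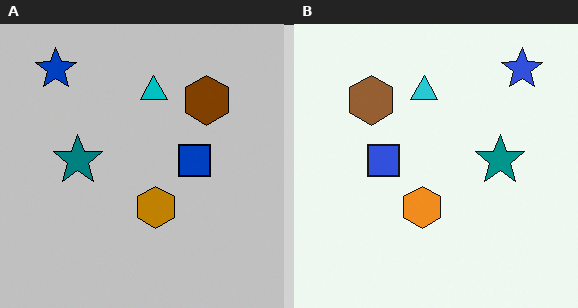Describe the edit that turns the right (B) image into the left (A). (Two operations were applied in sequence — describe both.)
The image was flipped horizontally (left ↔ right), then aggressively posterized.

The blue star is in the top-right of the right (B) image and the top-left of the left (A) — shapes on opposite sides of the vertical midline have swapped in a mirror flip. Each flat color has snapped to a coarser quantized level — most visibly, the near-white background has dropped to a flat grey.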